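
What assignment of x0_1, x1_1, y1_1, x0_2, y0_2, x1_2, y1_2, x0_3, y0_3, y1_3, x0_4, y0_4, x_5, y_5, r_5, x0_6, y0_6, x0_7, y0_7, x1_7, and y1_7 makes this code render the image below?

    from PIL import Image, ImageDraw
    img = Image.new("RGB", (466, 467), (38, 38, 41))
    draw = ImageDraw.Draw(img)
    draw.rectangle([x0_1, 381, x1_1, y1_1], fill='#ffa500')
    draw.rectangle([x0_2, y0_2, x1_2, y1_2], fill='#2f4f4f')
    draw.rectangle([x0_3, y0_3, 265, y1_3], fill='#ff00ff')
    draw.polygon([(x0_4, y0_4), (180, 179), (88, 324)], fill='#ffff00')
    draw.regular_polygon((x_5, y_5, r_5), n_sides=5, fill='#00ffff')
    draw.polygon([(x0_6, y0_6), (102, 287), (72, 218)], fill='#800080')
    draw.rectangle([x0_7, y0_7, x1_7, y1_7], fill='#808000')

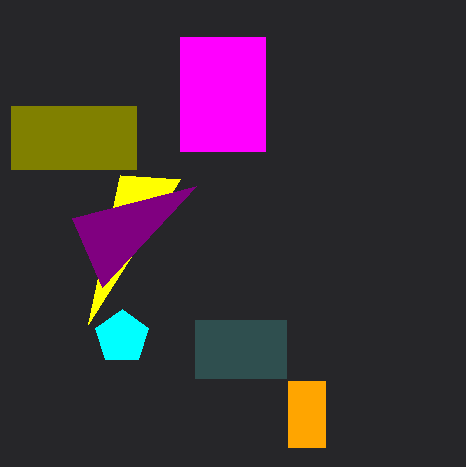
x0_1 = 288
x1_1 = 325
y1_1 = 447
x0_2 = 195
y0_2 = 320
x1_2 = 286
y1_2 = 378
x0_3 = 180
y0_3 = 37
y1_3 = 151
x0_4 = 120
y0_4 = 175
x_5 = 122
y_5 = 337
r_5 = 28
x0_6 = 196
y0_6 = 186
x0_7 = 11
y0_7 = 106
x1_7 = 136
y1_7 = 169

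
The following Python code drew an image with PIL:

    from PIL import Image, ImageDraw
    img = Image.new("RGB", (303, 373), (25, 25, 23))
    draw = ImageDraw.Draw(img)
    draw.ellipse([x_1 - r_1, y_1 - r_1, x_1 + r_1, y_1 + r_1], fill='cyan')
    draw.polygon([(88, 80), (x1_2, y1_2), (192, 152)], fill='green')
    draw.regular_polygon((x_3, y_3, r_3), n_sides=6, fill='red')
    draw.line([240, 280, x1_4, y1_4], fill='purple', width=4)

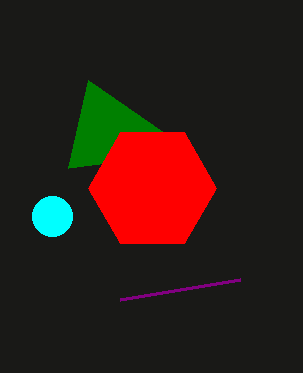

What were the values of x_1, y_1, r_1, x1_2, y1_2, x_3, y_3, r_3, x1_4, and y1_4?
x_1 = 52, y_1 = 216, r_1 = 20, x1_2 = 68, y1_2 = 168, x_3 = 152, y_3 = 188, r_3 = 64, x1_4 = 120, y1_4 = 300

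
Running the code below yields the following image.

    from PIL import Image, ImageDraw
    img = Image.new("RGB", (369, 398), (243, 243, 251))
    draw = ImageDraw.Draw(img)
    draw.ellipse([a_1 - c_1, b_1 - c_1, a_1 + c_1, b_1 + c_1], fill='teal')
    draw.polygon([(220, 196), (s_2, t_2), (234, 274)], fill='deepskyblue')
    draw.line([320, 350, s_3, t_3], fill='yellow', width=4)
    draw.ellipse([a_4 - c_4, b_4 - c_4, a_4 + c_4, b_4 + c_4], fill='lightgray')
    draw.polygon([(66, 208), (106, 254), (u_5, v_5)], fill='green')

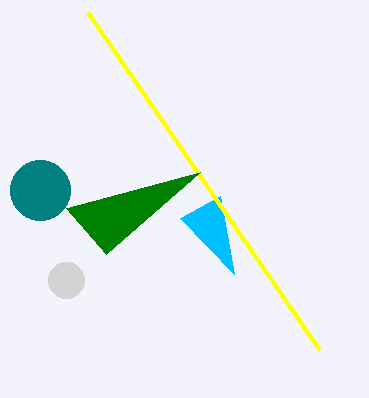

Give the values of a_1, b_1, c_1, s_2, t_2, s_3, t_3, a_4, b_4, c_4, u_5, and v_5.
a_1 = 40; b_1 = 190; c_1 = 30; s_2 = 180; t_2 = 218; s_3 = 88; t_3 = 12; a_4 = 66; b_4 = 280; c_4 = 18; u_5 = 200; v_5 = 172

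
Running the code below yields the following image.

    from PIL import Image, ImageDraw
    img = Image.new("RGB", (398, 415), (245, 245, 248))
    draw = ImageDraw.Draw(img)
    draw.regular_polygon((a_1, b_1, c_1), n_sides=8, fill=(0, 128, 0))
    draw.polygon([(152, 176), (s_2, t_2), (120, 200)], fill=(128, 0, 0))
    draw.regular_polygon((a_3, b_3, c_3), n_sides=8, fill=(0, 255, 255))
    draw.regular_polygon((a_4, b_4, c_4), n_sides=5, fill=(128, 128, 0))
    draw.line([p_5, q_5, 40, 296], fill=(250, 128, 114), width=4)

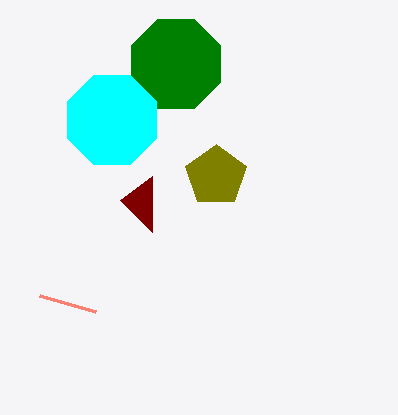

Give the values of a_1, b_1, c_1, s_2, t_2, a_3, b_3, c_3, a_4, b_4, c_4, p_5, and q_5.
a_1 = 176; b_1 = 64; c_1 = 48; s_2 = 152; t_2 = 232; a_3 = 112; b_3 = 120; c_3 = 48; a_4 = 216; b_4 = 176; c_4 = 32; p_5 = 96; q_5 = 312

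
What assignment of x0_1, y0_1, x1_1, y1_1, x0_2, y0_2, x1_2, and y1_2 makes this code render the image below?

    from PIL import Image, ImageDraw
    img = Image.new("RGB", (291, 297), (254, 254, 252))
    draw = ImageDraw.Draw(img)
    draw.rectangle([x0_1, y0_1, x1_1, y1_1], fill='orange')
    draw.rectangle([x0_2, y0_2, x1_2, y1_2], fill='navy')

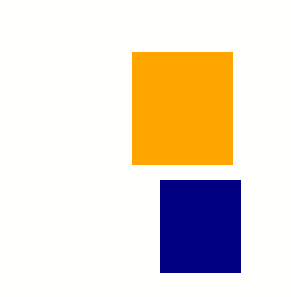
x0_1 = 132; y0_1 = 52; x1_1 = 232; y1_1 = 164; x0_2 = 160; y0_2 = 180; x1_2 = 240; y1_2 = 272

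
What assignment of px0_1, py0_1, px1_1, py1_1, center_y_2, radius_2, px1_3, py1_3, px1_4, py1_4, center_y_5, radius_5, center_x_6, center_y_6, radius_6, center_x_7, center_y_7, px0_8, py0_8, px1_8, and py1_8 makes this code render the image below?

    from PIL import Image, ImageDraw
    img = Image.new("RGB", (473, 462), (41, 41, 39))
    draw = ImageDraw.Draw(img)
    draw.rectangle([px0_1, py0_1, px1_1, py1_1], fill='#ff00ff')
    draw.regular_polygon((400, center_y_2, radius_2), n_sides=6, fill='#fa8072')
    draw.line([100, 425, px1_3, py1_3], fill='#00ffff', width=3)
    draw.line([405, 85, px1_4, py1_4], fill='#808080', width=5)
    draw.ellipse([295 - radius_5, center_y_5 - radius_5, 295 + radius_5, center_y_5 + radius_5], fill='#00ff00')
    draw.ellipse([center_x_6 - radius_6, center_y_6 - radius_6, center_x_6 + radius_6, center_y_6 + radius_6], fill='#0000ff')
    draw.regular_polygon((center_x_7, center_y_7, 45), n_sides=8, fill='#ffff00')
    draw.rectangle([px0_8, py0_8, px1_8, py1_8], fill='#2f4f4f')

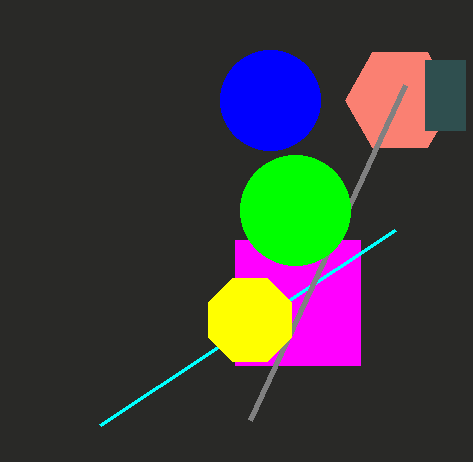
px0_1 = 235; py0_1 = 240; px1_1 = 360; py1_1 = 365; center_y_2 = 100; radius_2 = 55; px1_3 = 395; py1_3 = 230; px1_4 = 250; py1_4 = 420; center_y_5 = 210; radius_5 = 55; center_x_6 = 270; center_y_6 = 100; radius_6 = 50; center_x_7 = 250; center_y_7 = 320; px0_8 = 425; py0_8 = 60; px1_8 = 465; py1_8 = 130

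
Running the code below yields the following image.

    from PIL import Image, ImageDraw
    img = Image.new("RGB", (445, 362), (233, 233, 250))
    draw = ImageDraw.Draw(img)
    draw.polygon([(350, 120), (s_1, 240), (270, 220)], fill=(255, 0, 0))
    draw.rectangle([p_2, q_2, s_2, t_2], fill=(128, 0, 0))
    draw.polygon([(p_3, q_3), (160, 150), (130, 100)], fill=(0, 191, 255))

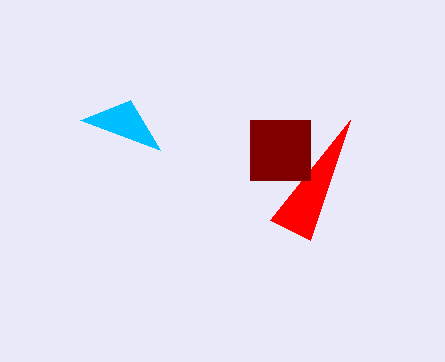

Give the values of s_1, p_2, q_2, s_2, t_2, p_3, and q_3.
s_1 = 310; p_2 = 250; q_2 = 120; s_2 = 310; t_2 = 180; p_3 = 80; q_3 = 120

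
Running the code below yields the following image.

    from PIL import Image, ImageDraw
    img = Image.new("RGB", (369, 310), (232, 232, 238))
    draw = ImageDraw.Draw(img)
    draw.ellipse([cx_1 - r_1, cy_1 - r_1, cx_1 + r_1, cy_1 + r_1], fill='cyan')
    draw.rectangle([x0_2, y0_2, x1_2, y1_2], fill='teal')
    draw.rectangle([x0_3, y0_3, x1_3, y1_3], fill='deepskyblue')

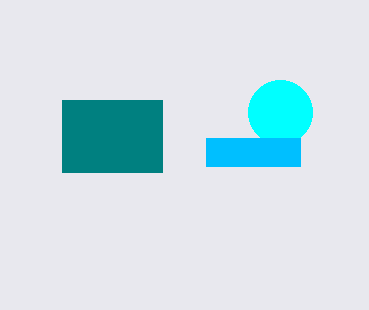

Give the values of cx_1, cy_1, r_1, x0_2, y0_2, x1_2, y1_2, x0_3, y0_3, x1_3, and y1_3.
cx_1 = 280, cy_1 = 112, r_1 = 32, x0_2 = 62, y0_2 = 100, x1_2 = 162, y1_2 = 172, x0_3 = 206, y0_3 = 138, x1_3 = 300, y1_3 = 166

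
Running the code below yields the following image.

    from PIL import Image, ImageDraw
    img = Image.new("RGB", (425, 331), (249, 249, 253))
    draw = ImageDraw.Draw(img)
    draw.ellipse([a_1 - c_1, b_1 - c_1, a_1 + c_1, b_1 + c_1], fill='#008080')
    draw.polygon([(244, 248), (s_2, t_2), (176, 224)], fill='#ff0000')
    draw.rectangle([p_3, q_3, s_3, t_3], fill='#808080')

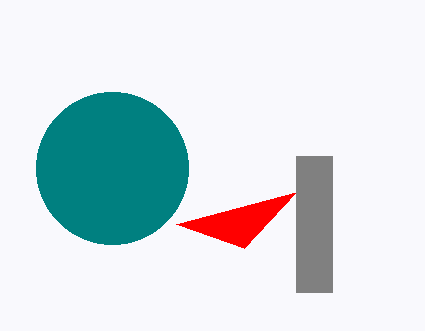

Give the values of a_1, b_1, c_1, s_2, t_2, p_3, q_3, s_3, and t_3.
a_1 = 112; b_1 = 168; c_1 = 76; s_2 = 296; t_2 = 192; p_3 = 296; q_3 = 156; s_3 = 332; t_3 = 292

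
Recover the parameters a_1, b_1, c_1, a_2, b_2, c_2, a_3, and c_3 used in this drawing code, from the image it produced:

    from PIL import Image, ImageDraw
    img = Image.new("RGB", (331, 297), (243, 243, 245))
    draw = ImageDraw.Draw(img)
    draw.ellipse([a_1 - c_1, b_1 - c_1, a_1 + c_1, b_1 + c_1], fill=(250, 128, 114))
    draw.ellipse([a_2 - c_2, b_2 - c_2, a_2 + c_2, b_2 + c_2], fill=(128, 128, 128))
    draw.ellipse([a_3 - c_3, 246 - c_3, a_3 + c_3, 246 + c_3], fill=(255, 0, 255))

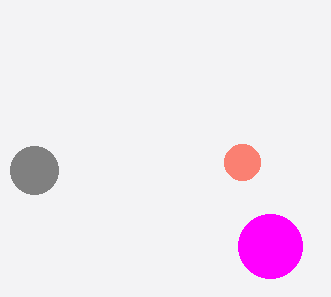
a_1 = 242
b_1 = 162
c_1 = 18
a_2 = 34
b_2 = 170
c_2 = 24
a_3 = 270
c_3 = 32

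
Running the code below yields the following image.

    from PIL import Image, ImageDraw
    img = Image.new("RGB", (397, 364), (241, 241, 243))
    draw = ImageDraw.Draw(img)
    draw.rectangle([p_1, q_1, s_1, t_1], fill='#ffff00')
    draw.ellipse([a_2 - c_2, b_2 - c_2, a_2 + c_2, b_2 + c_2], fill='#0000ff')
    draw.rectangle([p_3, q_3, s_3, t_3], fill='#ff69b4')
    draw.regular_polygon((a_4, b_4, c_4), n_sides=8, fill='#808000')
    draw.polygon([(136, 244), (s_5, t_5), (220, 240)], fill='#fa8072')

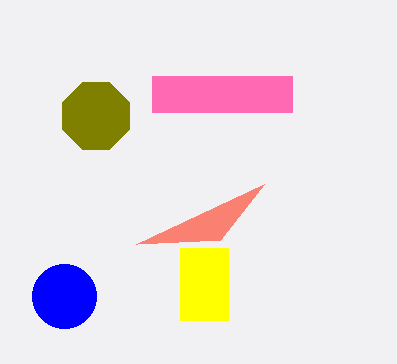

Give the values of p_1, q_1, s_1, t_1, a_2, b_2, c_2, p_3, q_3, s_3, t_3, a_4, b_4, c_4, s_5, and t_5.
p_1 = 180, q_1 = 248, s_1 = 228, t_1 = 320, a_2 = 64, b_2 = 296, c_2 = 32, p_3 = 152, q_3 = 76, s_3 = 292, t_3 = 112, a_4 = 96, b_4 = 116, c_4 = 36, s_5 = 264, t_5 = 184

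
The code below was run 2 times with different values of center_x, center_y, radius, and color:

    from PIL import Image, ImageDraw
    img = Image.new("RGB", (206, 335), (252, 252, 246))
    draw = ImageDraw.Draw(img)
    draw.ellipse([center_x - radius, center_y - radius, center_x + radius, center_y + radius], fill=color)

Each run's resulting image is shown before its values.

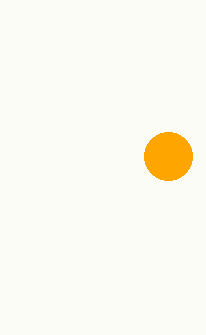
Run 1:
center_x = 168; center_y = 156; radius = 24; color = 'orange'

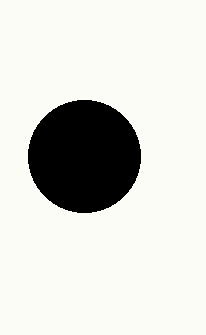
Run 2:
center_x = 84; center_y = 156; radius = 56; color = 'black'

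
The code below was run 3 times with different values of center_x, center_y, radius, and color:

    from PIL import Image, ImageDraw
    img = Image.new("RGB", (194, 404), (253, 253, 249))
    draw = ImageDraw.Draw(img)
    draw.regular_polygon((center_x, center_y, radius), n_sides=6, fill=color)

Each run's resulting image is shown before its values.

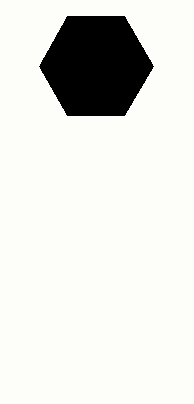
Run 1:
center_x = 96; center_y = 66; radius = 57; color = 'black'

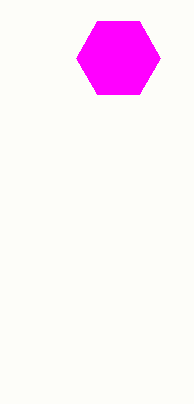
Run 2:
center_x = 118; center_y = 58; radius = 42; color = 'magenta'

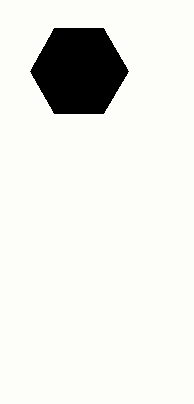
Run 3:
center_x = 79; center_y = 71; radius = 49; color = 'black'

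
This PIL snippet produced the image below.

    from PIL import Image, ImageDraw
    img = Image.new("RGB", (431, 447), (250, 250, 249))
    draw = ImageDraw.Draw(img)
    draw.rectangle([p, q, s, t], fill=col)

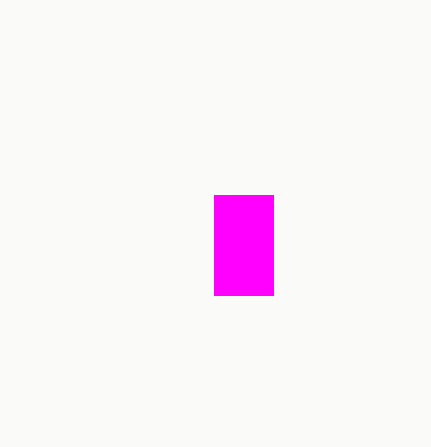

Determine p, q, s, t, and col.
p = 214, q = 195, s = 273, t = 295, col = 'magenta'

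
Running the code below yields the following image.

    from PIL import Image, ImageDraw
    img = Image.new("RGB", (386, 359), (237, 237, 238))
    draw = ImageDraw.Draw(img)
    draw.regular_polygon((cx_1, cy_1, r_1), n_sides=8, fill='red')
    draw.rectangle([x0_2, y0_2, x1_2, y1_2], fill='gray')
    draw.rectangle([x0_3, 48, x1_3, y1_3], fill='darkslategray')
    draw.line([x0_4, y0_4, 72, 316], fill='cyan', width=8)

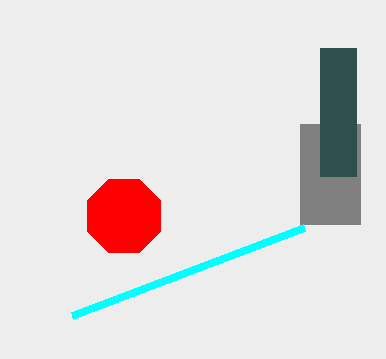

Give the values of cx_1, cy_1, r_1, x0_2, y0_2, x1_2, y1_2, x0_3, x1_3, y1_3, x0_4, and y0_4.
cx_1 = 124
cy_1 = 216
r_1 = 40
x0_2 = 300
y0_2 = 124
x1_2 = 360
y1_2 = 224
x0_3 = 320
x1_3 = 356
y1_3 = 176
x0_4 = 304
y0_4 = 228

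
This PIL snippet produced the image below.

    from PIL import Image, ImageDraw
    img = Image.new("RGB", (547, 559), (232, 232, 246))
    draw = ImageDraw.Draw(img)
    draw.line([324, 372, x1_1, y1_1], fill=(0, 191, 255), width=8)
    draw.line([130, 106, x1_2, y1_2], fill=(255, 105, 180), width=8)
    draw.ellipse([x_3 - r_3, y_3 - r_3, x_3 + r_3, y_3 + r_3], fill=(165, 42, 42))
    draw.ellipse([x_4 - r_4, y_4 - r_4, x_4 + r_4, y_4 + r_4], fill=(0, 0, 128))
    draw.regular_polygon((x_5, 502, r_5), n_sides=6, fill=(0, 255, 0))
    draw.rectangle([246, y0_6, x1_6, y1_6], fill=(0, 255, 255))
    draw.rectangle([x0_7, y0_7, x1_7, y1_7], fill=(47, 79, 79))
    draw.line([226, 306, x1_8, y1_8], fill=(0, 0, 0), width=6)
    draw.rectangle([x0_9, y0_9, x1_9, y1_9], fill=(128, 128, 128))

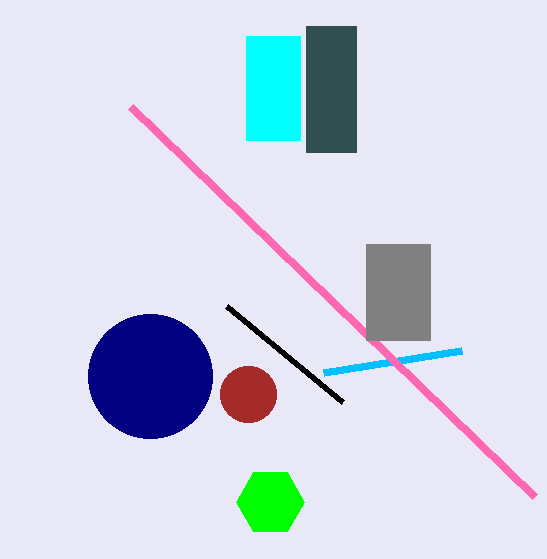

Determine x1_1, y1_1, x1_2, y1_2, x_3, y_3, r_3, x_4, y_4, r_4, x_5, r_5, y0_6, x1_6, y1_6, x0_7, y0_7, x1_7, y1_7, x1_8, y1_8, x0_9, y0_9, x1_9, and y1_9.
x1_1 = 462; y1_1 = 350; x1_2 = 534; y1_2 = 496; x_3 = 248; y_3 = 394; r_3 = 28; x_4 = 150; y_4 = 376; r_4 = 62; x_5 = 270; r_5 = 34; y0_6 = 36; x1_6 = 300; y1_6 = 140; x0_7 = 306; y0_7 = 26; x1_7 = 356; y1_7 = 152; x1_8 = 342; y1_8 = 402; x0_9 = 366; y0_9 = 244; x1_9 = 430; y1_9 = 340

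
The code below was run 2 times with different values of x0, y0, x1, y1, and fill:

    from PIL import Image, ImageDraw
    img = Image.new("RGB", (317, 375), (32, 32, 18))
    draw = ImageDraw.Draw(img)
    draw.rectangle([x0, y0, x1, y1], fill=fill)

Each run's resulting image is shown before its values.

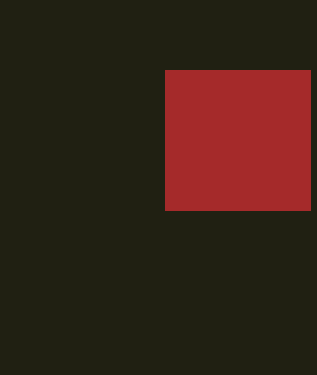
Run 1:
x0 = 165
y0 = 70
x1 = 310
y1 = 210
fill = 'brown'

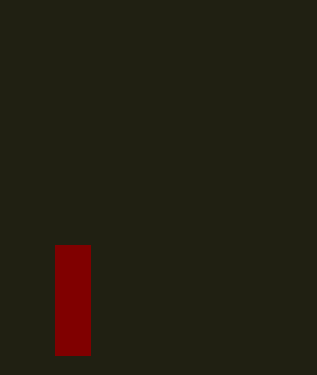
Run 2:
x0 = 55
y0 = 245
x1 = 90
y1 = 355
fill = 'maroon'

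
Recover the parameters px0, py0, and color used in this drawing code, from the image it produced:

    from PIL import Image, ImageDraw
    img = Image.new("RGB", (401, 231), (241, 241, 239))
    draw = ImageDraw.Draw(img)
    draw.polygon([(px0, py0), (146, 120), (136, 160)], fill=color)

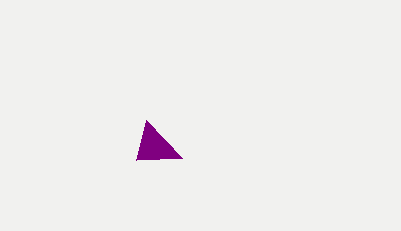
px0 = 182
py0 = 158
color = 'purple'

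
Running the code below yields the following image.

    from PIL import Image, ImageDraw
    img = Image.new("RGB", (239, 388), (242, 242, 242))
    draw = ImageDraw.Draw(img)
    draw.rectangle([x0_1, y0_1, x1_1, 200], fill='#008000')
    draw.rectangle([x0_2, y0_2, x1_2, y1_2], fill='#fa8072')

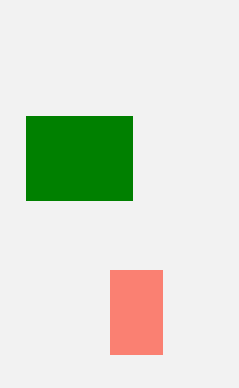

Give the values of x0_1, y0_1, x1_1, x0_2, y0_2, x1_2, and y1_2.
x0_1 = 26; y0_1 = 116; x1_1 = 132; x0_2 = 110; y0_2 = 270; x1_2 = 162; y1_2 = 354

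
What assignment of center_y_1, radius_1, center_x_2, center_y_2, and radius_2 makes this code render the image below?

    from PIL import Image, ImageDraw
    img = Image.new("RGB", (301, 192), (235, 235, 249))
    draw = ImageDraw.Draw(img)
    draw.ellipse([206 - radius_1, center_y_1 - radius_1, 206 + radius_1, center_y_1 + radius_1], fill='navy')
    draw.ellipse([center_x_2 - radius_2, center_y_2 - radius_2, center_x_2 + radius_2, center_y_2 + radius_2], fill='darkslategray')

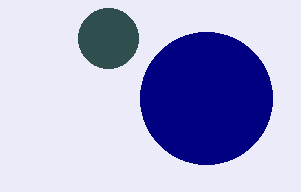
center_y_1 = 98
radius_1 = 66
center_x_2 = 108
center_y_2 = 38
radius_2 = 30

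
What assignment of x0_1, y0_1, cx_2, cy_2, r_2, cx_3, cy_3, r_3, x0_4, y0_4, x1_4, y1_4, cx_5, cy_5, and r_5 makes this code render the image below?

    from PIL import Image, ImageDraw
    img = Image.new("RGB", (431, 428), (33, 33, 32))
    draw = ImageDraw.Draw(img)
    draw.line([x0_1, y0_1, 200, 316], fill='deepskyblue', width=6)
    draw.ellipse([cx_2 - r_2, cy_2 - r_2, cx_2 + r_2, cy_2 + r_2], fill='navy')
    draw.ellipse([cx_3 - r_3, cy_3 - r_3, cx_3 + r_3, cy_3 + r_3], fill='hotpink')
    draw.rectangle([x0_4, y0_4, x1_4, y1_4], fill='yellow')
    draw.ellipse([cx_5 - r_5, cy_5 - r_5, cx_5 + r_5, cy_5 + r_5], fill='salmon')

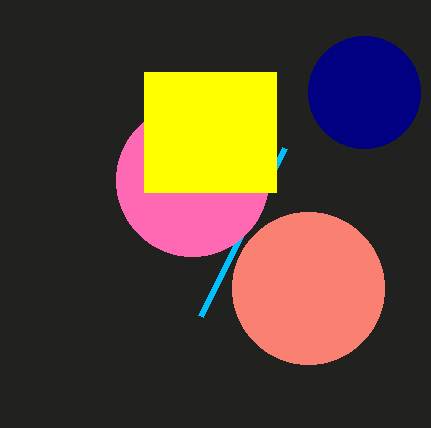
x0_1 = 284; y0_1 = 148; cx_2 = 364; cy_2 = 92; r_2 = 56; cx_3 = 192; cy_3 = 180; r_3 = 76; x0_4 = 144; y0_4 = 72; x1_4 = 276; y1_4 = 192; cx_5 = 308; cy_5 = 288; r_5 = 76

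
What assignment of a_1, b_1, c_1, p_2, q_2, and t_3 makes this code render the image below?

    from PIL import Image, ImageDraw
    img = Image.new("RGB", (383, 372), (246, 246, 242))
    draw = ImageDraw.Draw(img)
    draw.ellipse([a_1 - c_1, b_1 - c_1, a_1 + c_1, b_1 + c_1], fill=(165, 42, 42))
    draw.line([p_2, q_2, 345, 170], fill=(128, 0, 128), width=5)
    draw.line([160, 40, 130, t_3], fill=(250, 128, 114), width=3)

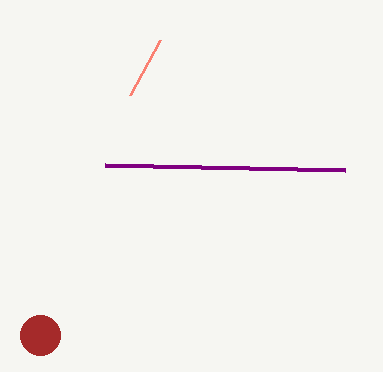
a_1 = 40; b_1 = 335; c_1 = 20; p_2 = 105; q_2 = 165; t_3 = 95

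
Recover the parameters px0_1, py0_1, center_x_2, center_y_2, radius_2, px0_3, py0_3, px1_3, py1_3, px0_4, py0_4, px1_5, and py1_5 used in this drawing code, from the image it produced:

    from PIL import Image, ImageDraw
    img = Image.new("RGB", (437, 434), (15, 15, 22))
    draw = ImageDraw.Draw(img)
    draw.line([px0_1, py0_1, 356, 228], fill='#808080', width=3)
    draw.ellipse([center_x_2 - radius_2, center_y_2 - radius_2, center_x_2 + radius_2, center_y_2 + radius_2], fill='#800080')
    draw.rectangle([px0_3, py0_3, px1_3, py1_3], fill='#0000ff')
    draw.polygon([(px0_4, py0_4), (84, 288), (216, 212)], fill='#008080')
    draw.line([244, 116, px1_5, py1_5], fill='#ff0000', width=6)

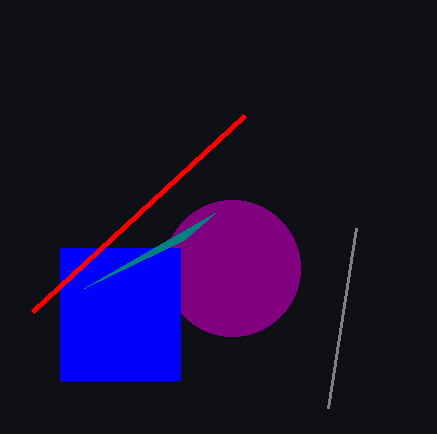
px0_1 = 328, py0_1 = 408, center_x_2 = 232, center_y_2 = 268, radius_2 = 68, px0_3 = 60, py0_3 = 248, px1_3 = 180, py1_3 = 380, px0_4 = 184, py0_4 = 240, px1_5 = 32, py1_5 = 312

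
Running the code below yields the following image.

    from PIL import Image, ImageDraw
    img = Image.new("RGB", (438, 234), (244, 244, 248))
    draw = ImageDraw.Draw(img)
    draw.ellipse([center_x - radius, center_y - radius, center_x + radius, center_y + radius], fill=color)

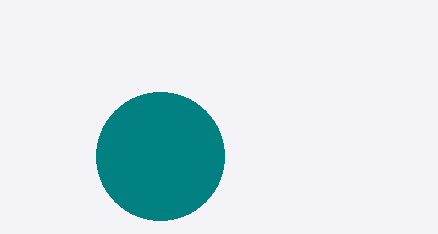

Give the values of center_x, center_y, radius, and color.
center_x = 160
center_y = 156
radius = 64
color = 'teal'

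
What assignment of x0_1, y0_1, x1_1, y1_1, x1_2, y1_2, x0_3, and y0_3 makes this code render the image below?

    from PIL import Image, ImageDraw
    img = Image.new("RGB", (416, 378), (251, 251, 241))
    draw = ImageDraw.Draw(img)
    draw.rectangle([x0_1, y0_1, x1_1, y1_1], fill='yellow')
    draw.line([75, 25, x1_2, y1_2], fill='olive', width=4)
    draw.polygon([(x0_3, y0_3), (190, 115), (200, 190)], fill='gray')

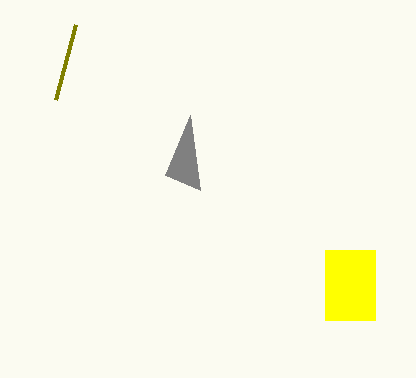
x0_1 = 325, y0_1 = 250, x1_1 = 375, y1_1 = 320, x1_2 = 55, y1_2 = 100, x0_3 = 165, y0_3 = 175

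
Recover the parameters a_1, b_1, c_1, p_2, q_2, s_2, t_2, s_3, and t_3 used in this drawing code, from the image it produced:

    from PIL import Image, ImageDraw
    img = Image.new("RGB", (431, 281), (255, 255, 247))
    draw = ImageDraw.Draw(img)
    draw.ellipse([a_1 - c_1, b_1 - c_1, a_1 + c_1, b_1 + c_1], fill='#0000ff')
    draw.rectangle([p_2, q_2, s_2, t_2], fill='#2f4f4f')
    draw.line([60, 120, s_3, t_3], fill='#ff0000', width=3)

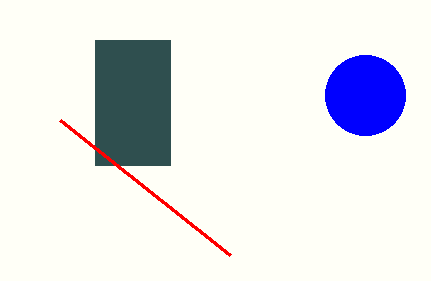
a_1 = 365
b_1 = 95
c_1 = 40
p_2 = 95
q_2 = 40
s_2 = 170
t_2 = 165
s_3 = 230
t_3 = 255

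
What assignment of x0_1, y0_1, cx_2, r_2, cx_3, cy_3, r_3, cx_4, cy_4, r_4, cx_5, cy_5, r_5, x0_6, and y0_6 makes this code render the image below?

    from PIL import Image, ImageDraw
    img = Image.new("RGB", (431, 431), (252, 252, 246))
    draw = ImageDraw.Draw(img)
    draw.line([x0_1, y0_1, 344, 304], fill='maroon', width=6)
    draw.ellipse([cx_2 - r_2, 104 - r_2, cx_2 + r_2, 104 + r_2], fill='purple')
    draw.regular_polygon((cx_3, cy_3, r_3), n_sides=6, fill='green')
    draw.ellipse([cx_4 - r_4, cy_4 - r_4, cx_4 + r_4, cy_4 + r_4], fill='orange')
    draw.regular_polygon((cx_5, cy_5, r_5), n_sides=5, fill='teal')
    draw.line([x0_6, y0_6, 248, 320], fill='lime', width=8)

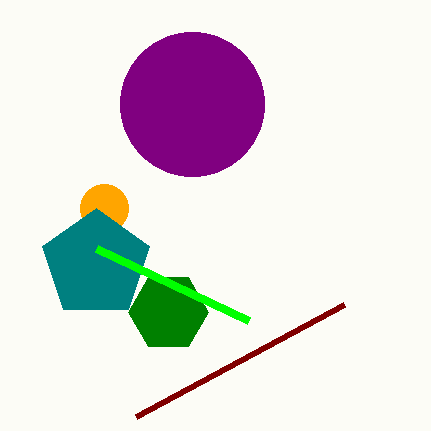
x0_1 = 136, y0_1 = 416, cx_2 = 192, r_2 = 72, cx_3 = 168, cy_3 = 312, r_3 = 40, cx_4 = 104, cy_4 = 208, r_4 = 24, cx_5 = 96, cy_5 = 264, r_5 = 56, x0_6 = 96, y0_6 = 248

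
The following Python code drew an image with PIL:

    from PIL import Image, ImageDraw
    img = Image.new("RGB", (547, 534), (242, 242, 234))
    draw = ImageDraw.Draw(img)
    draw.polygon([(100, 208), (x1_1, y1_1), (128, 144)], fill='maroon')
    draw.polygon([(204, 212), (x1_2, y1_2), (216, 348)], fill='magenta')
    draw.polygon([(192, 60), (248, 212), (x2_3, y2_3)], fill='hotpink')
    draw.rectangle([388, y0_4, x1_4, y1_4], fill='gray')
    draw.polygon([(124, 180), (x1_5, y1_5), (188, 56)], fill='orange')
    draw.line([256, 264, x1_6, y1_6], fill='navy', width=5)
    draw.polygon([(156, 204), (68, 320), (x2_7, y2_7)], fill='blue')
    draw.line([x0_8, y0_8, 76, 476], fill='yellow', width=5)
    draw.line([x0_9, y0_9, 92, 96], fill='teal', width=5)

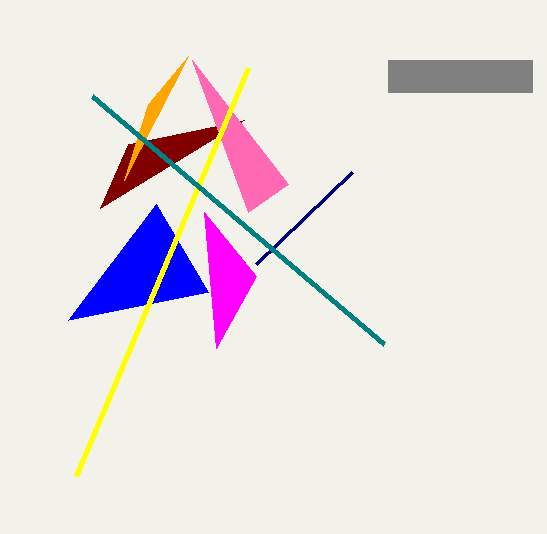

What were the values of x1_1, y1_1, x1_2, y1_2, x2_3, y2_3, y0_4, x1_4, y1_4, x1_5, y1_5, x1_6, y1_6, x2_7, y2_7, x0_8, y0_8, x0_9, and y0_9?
x1_1 = 244
y1_1 = 120
x1_2 = 256
y1_2 = 276
x2_3 = 288
y2_3 = 184
y0_4 = 60
x1_4 = 532
y1_4 = 92
x1_5 = 148
y1_5 = 104
x1_6 = 352
y1_6 = 172
x2_7 = 208
y2_7 = 292
x0_8 = 248
y0_8 = 68
x0_9 = 384
y0_9 = 344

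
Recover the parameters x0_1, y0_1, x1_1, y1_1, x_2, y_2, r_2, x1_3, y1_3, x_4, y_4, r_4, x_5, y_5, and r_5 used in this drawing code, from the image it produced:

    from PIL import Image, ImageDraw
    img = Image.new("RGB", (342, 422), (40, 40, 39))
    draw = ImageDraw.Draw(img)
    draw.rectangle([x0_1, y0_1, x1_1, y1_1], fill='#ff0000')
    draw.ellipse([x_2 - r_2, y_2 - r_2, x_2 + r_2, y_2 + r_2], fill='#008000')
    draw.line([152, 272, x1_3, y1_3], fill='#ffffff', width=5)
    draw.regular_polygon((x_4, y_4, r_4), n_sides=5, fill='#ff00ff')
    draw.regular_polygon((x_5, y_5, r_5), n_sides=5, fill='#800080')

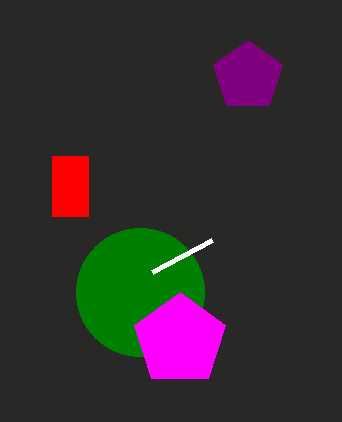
x0_1 = 52, y0_1 = 156, x1_1 = 88, y1_1 = 216, x_2 = 140, y_2 = 292, r_2 = 64, x1_3 = 212, y1_3 = 240, x_4 = 180, y_4 = 340, r_4 = 48, x_5 = 248, y_5 = 76, r_5 = 36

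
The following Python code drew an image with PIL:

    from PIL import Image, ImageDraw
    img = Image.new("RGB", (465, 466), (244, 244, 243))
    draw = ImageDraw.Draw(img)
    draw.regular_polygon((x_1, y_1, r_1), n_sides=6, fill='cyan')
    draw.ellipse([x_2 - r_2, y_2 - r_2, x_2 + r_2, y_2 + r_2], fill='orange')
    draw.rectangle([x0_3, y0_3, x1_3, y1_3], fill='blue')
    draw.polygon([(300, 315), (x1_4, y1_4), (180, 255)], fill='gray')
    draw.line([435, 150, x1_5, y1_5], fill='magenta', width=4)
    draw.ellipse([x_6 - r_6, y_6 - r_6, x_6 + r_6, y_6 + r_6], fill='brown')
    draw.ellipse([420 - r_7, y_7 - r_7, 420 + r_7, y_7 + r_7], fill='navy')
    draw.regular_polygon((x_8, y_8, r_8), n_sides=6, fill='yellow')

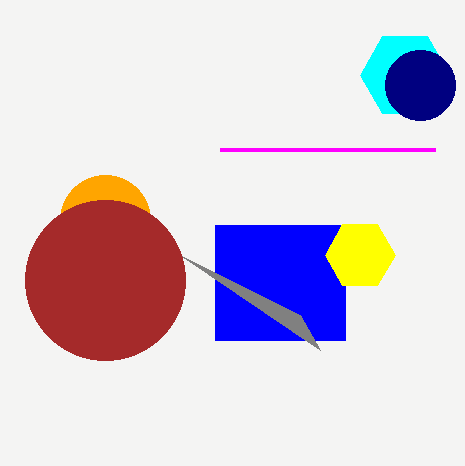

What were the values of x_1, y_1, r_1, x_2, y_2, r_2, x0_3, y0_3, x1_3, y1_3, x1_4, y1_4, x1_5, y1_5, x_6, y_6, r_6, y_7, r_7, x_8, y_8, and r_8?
x_1 = 405, y_1 = 75, r_1 = 45, x_2 = 105, y_2 = 220, r_2 = 45, x0_3 = 215, y0_3 = 225, x1_3 = 345, y1_3 = 340, x1_4 = 320, y1_4 = 350, x1_5 = 220, y1_5 = 150, x_6 = 105, y_6 = 280, r_6 = 80, y_7 = 85, r_7 = 35, x_8 = 360, y_8 = 255, r_8 = 35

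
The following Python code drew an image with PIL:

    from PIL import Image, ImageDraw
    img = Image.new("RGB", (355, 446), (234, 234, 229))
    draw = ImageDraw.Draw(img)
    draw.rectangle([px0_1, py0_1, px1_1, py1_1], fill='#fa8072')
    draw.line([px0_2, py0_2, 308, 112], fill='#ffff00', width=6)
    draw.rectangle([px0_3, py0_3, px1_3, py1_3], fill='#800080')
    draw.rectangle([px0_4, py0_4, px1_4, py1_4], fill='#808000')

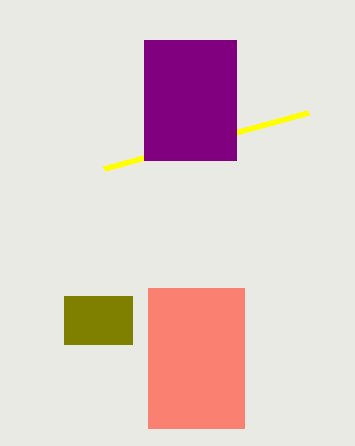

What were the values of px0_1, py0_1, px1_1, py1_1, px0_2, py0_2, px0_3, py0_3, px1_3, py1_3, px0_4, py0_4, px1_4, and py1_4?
px0_1 = 148, py0_1 = 288, px1_1 = 244, py1_1 = 428, px0_2 = 104, py0_2 = 168, px0_3 = 144, py0_3 = 40, px1_3 = 236, py1_3 = 160, px0_4 = 64, py0_4 = 296, px1_4 = 132, py1_4 = 344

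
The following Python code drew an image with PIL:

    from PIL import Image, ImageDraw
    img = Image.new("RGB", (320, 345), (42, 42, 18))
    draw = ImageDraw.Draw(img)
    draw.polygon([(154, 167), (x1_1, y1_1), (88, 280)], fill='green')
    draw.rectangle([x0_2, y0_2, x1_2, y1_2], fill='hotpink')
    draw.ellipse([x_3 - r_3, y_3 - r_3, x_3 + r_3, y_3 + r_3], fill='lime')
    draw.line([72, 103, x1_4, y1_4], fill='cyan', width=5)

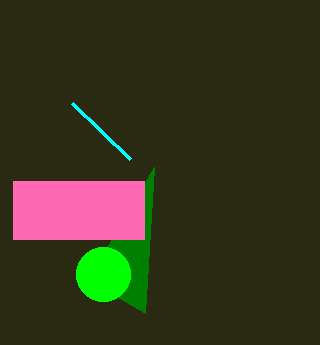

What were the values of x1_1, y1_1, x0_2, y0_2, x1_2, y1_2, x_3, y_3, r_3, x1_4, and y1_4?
x1_1 = 145
y1_1 = 313
x0_2 = 13
y0_2 = 181
x1_2 = 144
y1_2 = 239
x_3 = 103
y_3 = 274
r_3 = 27
x1_4 = 130
y1_4 = 159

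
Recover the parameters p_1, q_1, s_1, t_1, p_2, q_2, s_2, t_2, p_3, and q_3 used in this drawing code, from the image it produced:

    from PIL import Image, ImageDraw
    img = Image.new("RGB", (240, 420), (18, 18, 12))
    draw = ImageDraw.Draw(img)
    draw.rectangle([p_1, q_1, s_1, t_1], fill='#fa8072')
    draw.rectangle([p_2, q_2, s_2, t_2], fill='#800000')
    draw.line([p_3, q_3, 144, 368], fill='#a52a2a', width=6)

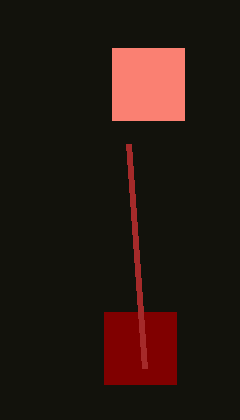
p_1 = 112, q_1 = 48, s_1 = 184, t_1 = 120, p_2 = 104, q_2 = 312, s_2 = 176, t_2 = 384, p_3 = 128, q_3 = 144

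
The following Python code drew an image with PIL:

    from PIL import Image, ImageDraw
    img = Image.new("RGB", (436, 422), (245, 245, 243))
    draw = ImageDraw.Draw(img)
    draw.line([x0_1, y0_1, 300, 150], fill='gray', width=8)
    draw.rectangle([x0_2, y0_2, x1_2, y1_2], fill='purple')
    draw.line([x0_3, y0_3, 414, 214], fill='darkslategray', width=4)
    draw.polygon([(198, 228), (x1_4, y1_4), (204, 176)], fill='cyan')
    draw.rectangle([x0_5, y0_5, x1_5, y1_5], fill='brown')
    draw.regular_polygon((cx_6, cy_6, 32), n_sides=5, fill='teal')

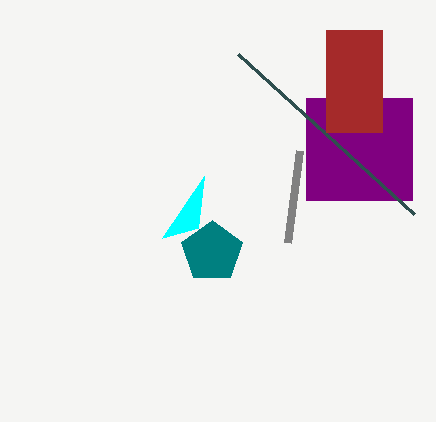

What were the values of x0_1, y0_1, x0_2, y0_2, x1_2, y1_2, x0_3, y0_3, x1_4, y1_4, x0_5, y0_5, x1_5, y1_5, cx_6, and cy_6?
x0_1 = 288
y0_1 = 242
x0_2 = 306
y0_2 = 98
x1_2 = 412
y1_2 = 200
x0_3 = 238
y0_3 = 54
x1_4 = 162
y1_4 = 238
x0_5 = 326
y0_5 = 30
x1_5 = 382
y1_5 = 132
cx_6 = 212
cy_6 = 252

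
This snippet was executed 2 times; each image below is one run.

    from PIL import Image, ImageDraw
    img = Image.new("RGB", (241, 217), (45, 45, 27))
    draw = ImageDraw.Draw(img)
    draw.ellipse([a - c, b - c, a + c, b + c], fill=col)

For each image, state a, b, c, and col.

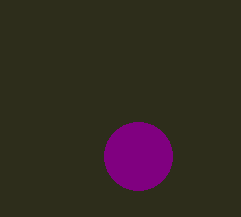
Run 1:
a = 138; b = 156; c = 34; col = 'purple'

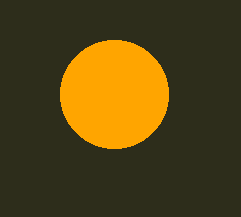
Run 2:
a = 114; b = 94; c = 54; col = 'orange'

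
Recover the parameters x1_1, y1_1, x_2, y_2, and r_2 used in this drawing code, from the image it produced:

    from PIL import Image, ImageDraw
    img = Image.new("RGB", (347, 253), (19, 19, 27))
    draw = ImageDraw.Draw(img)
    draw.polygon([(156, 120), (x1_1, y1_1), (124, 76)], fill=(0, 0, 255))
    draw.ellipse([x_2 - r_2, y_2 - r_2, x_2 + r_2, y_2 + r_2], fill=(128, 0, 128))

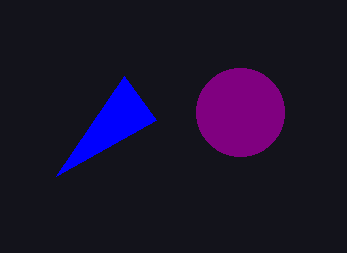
x1_1 = 56; y1_1 = 176; x_2 = 240; y_2 = 112; r_2 = 44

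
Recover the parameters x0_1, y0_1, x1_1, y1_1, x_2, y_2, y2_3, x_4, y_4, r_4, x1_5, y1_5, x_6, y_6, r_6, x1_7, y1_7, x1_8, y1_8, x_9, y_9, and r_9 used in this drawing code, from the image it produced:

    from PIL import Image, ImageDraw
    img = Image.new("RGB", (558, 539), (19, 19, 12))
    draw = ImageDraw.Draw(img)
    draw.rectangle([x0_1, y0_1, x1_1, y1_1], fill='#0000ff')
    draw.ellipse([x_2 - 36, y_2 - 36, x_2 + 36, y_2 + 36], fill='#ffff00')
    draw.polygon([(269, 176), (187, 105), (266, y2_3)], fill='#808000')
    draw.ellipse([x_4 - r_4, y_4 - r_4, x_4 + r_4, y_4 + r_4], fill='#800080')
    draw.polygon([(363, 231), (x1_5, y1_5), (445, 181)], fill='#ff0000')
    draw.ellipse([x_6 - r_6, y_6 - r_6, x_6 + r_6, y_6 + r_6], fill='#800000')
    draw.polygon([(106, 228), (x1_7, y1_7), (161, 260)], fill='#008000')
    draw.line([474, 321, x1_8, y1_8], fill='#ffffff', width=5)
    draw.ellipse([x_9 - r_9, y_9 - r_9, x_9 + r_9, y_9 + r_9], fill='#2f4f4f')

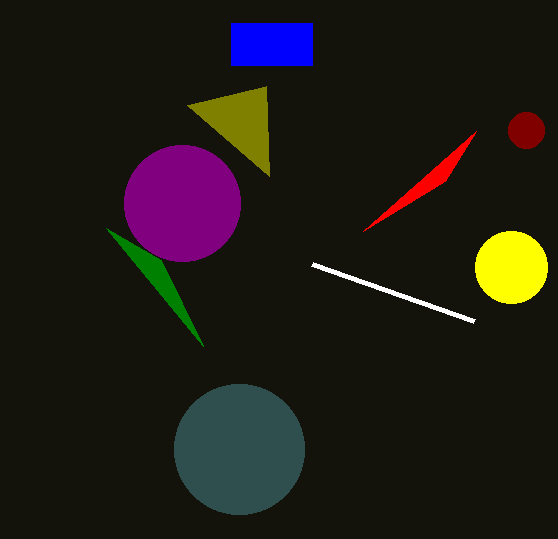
x0_1 = 231, y0_1 = 23, x1_1 = 312, y1_1 = 65, x_2 = 511, y_2 = 267, y2_3 = 86, x_4 = 182, y_4 = 203, r_4 = 58, x1_5 = 476, y1_5 = 131, x_6 = 526, y_6 = 130, r_6 = 18, x1_7 = 203, y1_7 = 346, x1_8 = 312, y1_8 = 264, x_9 = 239, y_9 = 449, r_9 = 65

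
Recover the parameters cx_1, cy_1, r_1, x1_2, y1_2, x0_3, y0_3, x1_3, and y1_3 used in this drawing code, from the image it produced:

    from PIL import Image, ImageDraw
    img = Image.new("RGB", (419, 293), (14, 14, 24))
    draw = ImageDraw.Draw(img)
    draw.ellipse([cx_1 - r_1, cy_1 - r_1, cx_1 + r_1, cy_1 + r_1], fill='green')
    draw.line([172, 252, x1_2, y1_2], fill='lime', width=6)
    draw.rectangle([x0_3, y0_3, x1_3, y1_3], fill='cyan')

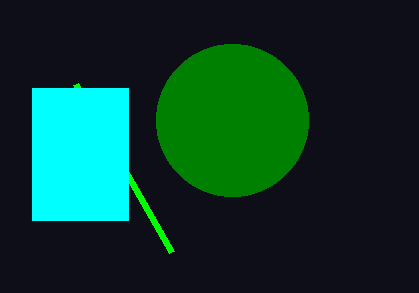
cx_1 = 232
cy_1 = 120
r_1 = 76
x1_2 = 76
y1_2 = 84
x0_3 = 32
y0_3 = 88
x1_3 = 128
y1_3 = 220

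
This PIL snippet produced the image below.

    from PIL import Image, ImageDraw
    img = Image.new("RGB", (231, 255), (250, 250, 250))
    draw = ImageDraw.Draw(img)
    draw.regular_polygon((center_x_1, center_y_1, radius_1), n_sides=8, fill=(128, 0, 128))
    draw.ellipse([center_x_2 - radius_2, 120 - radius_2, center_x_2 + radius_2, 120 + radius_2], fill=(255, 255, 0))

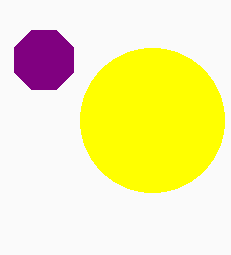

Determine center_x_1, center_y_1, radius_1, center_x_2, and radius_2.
center_x_1 = 44
center_y_1 = 60
radius_1 = 32
center_x_2 = 152
radius_2 = 72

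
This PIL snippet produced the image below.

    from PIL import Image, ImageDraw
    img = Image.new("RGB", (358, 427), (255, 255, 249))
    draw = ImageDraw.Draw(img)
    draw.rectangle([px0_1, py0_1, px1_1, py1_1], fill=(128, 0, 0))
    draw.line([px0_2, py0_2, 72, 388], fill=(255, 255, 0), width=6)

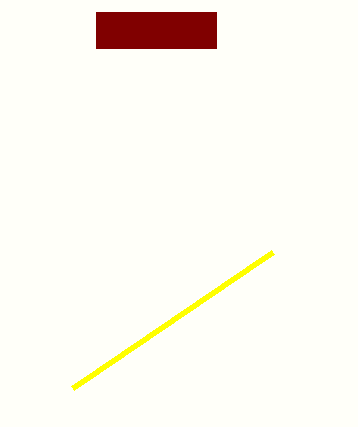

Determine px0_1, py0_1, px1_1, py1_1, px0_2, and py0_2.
px0_1 = 96, py0_1 = 12, px1_1 = 216, py1_1 = 48, px0_2 = 272, py0_2 = 252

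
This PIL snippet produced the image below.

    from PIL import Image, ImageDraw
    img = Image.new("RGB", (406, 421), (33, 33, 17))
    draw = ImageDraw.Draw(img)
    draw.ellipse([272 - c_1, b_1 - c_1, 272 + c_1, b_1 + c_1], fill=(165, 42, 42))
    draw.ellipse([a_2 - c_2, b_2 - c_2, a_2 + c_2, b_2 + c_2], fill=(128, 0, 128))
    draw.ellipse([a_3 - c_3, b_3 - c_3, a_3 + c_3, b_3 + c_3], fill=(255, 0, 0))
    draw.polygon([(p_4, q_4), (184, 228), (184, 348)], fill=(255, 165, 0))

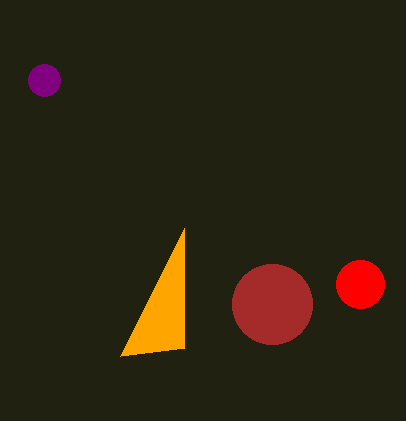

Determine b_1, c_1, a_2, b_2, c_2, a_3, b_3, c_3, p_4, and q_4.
b_1 = 304, c_1 = 40, a_2 = 44, b_2 = 80, c_2 = 16, a_3 = 360, b_3 = 284, c_3 = 24, p_4 = 120, q_4 = 356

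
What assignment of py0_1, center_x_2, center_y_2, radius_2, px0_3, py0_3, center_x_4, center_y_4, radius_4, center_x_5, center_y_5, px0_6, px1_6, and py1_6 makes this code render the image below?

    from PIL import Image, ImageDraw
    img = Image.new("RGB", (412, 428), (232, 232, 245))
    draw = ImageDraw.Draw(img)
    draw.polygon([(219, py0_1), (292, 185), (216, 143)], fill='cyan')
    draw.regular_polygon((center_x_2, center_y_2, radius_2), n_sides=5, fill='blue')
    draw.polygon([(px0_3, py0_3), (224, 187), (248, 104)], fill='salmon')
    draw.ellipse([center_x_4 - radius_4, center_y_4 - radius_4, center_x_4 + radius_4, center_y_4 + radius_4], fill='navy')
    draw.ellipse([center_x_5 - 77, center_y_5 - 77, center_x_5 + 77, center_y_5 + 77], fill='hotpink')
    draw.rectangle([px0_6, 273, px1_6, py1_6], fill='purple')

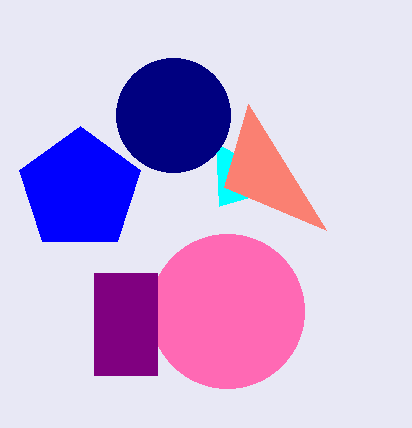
py0_1 = 206, center_x_2 = 80, center_y_2 = 190, radius_2 = 64, px0_3 = 326, py0_3 = 230, center_x_4 = 173, center_y_4 = 115, radius_4 = 57, center_x_5 = 227, center_y_5 = 311, px0_6 = 94, px1_6 = 157, py1_6 = 375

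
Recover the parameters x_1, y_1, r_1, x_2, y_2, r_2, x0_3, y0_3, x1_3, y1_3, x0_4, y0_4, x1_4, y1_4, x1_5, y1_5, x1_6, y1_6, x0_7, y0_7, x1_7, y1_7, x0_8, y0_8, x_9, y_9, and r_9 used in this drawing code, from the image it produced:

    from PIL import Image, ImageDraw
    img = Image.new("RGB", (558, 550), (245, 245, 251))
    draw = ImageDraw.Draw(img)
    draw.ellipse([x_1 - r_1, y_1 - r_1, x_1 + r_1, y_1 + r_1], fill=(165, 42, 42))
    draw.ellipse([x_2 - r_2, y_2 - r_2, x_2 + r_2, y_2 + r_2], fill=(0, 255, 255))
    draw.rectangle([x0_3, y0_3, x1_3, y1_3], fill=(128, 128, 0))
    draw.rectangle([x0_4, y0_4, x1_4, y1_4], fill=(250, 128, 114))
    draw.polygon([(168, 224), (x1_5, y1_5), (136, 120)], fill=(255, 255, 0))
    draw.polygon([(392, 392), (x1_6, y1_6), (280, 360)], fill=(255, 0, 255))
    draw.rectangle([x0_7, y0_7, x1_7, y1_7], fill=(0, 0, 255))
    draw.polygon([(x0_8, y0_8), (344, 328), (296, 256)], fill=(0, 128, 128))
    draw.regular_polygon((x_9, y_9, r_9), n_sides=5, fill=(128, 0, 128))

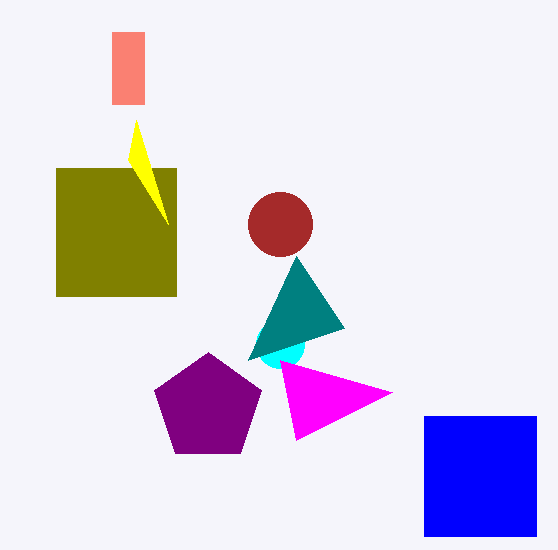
x_1 = 280
y_1 = 224
r_1 = 32
x_2 = 280
y_2 = 344
r_2 = 24
x0_3 = 56
y0_3 = 168
x1_3 = 176
y1_3 = 296
x0_4 = 112
y0_4 = 32
x1_4 = 144
y1_4 = 104
x1_5 = 128
y1_5 = 160
x1_6 = 296
y1_6 = 440
x0_7 = 424
y0_7 = 416
x1_7 = 536
y1_7 = 536
x0_8 = 248
y0_8 = 360
x_9 = 208
y_9 = 408
r_9 = 56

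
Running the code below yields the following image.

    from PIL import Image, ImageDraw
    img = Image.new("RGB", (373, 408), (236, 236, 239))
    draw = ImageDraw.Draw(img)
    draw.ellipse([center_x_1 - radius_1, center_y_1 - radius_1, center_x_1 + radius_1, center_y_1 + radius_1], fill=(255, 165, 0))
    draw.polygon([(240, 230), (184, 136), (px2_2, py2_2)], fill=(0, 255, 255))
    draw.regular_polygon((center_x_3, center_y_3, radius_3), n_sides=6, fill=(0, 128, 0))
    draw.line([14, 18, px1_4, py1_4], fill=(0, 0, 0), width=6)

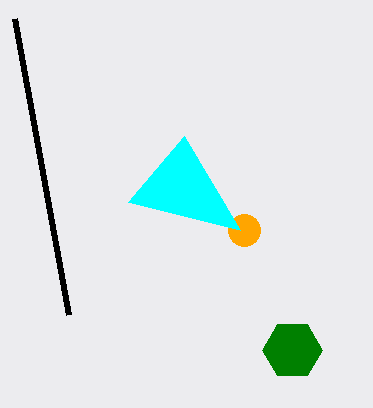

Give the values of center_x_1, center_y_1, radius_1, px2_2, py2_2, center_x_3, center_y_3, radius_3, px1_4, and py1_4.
center_x_1 = 244, center_y_1 = 230, radius_1 = 16, px2_2 = 128, py2_2 = 202, center_x_3 = 292, center_y_3 = 350, radius_3 = 30, px1_4 = 68, py1_4 = 314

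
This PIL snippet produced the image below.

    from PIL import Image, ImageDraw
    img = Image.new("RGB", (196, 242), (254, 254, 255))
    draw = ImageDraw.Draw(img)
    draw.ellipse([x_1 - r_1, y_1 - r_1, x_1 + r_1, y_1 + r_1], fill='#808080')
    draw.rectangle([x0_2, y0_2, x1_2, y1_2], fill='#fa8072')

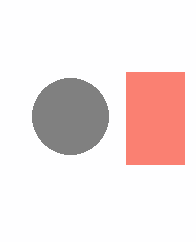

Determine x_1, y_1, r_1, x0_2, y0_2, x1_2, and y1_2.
x_1 = 70
y_1 = 116
r_1 = 38
x0_2 = 126
y0_2 = 72
x1_2 = 184
y1_2 = 164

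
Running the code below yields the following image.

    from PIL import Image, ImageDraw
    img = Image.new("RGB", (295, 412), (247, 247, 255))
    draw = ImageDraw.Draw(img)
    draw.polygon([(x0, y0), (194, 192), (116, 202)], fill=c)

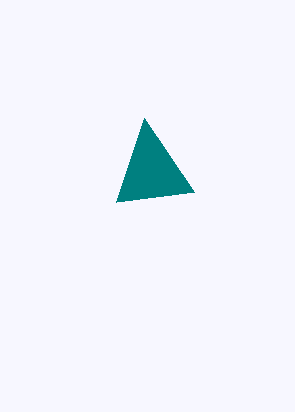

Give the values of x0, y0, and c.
x0 = 144
y0 = 118
c = 'teal'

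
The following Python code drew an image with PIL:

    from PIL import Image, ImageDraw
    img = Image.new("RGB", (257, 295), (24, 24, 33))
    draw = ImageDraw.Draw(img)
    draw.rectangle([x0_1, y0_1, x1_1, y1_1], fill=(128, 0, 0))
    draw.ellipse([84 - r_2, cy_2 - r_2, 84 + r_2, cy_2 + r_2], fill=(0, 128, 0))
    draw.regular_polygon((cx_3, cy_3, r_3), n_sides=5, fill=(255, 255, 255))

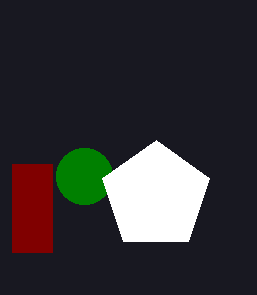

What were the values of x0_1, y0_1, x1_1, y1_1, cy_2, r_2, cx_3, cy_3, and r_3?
x0_1 = 12, y0_1 = 164, x1_1 = 52, y1_1 = 252, cy_2 = 176, r_2 = 28, cx_3 = 156, cy_3 = 196, r_3 = 56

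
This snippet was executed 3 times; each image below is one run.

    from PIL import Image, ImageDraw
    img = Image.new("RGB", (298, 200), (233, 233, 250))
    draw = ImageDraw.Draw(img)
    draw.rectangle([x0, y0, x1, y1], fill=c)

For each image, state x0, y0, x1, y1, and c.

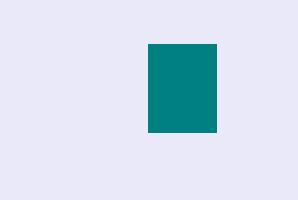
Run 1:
x0 = 148
y0 = 44
x1 = 216
y1 = 132
c = 'teal'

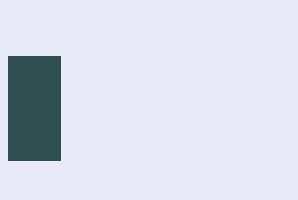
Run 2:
x0 = 8
y0 = 56
x1 = 60
y1 = 160
c = 'darkslategray'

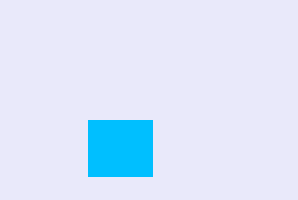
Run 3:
x0 = 88
y0 = 120
x1 = 152
y1 = 176
c = 'deepskyblue'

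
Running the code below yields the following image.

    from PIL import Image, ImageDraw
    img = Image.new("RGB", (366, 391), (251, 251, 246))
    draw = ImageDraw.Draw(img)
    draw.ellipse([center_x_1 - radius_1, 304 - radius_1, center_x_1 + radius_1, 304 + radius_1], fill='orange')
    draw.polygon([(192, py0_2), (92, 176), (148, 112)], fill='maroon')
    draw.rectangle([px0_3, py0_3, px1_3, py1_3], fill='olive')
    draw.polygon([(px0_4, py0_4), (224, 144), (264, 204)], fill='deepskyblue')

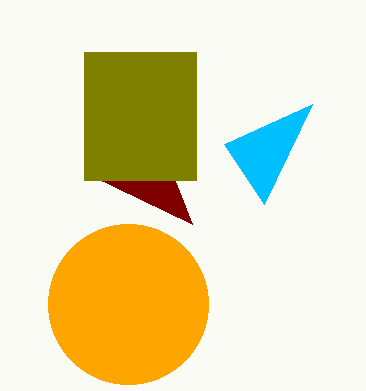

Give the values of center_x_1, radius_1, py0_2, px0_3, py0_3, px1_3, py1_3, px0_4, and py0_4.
center_x_1 = 128, radius_1 = 80, py0_2 = 224, px0_3 = 84, py0_3 = 52, px1_3 = 196, py1_3 = 180, px0_4 = 312, py0_4 = 104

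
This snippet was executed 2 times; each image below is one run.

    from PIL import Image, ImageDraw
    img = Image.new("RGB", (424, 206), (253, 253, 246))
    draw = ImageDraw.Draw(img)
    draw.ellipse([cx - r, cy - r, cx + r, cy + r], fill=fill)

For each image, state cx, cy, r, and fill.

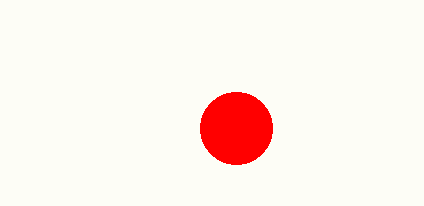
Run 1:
cx = 236, cy = 128, r = 36, fill = 'red'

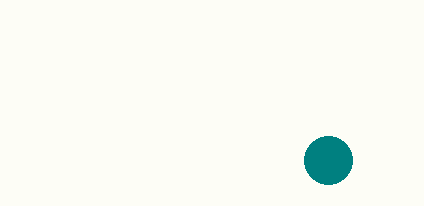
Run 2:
cx = 328; cy = 160; r = 24; fill = 'teal'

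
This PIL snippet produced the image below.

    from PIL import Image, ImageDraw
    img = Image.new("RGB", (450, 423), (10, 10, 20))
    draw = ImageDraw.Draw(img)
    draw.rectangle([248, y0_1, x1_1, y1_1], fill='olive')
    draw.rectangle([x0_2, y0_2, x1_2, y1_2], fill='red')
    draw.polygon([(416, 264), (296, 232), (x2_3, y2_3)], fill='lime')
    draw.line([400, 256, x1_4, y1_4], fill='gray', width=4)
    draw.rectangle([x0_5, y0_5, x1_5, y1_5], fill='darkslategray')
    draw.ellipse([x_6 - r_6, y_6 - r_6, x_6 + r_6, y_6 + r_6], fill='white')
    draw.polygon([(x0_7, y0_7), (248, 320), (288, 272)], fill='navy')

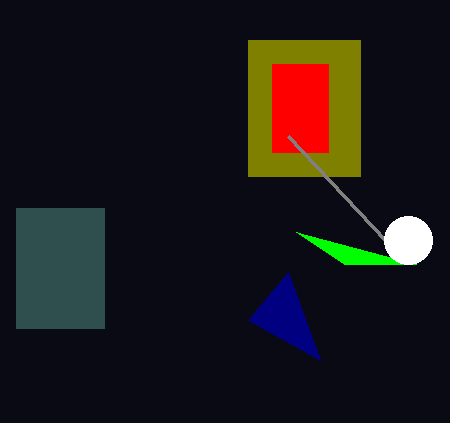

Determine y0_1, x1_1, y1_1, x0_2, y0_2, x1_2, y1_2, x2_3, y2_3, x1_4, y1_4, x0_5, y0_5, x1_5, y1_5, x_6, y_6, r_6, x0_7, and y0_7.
y0_1 = 40, x1_1 = 360, y1_1 = 176, x0_2 = 272, y0_2 = 64, x1_2 = 328, y1_2 = 152, x2_3 = 344, y2_3 = 264, x1_4 = 288, y1_4 = 136, x0_5 = 16, y0_5 = 208, x1_5 = 104, y1_5 = 328, x_6 = 408, y_6 = 240, r_6 = 24, x0_7 = 320, y0_7 = 360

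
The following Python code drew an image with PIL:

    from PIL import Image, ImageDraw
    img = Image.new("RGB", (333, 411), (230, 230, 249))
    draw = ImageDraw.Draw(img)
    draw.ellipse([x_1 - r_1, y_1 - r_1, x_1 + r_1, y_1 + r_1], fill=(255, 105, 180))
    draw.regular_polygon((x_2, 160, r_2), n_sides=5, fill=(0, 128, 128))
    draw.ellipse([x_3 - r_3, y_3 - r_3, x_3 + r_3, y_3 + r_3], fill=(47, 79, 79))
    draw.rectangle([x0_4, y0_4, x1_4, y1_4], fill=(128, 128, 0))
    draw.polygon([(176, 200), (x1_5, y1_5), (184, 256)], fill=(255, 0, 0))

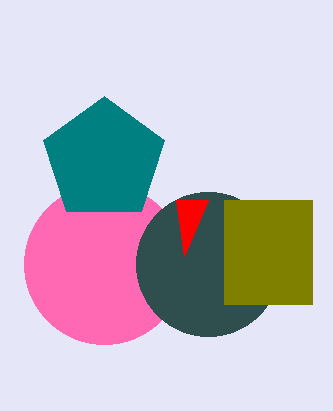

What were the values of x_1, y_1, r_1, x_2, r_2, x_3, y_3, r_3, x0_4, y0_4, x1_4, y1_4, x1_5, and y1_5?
x_1 = 104, y_1 = 264, r_1 = 80, x_2 = 104, r_2 = 64, x_3 = 208, y_3 = 264, r_3 = 72, x0_4 = 224, y0_4 = 200, x1_4 = 312, y1_4 = 304, x1_5 = 208, y1_5 = 200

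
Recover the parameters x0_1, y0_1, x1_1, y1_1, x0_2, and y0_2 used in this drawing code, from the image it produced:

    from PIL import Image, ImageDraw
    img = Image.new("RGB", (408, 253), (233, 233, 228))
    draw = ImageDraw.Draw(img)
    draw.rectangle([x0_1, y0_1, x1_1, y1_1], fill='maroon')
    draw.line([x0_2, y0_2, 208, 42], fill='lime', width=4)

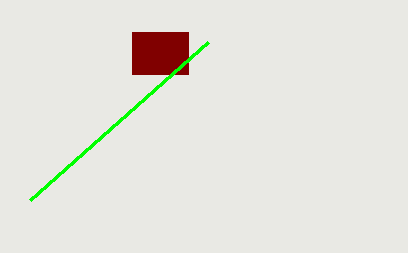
x0_1 = 132; y0_1 = 32; x1_1 = 188; y1_1 = 74; x0_2 = 30; y0_2 = 200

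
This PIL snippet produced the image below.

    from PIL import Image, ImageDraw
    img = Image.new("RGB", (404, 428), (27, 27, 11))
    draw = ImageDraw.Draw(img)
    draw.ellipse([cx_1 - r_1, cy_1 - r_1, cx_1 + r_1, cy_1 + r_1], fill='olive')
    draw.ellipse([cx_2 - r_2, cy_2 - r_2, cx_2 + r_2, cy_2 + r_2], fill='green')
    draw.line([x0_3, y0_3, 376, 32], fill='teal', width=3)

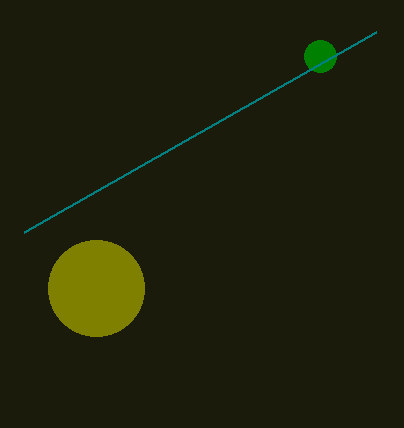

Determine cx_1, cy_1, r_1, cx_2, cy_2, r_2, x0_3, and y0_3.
cx_1 = 96, cy_1 = 288, r_1 = 48, cx_2 = 320, cy_2 = 56, r_2 = 16, x0_3 = 24, y0_3 = 232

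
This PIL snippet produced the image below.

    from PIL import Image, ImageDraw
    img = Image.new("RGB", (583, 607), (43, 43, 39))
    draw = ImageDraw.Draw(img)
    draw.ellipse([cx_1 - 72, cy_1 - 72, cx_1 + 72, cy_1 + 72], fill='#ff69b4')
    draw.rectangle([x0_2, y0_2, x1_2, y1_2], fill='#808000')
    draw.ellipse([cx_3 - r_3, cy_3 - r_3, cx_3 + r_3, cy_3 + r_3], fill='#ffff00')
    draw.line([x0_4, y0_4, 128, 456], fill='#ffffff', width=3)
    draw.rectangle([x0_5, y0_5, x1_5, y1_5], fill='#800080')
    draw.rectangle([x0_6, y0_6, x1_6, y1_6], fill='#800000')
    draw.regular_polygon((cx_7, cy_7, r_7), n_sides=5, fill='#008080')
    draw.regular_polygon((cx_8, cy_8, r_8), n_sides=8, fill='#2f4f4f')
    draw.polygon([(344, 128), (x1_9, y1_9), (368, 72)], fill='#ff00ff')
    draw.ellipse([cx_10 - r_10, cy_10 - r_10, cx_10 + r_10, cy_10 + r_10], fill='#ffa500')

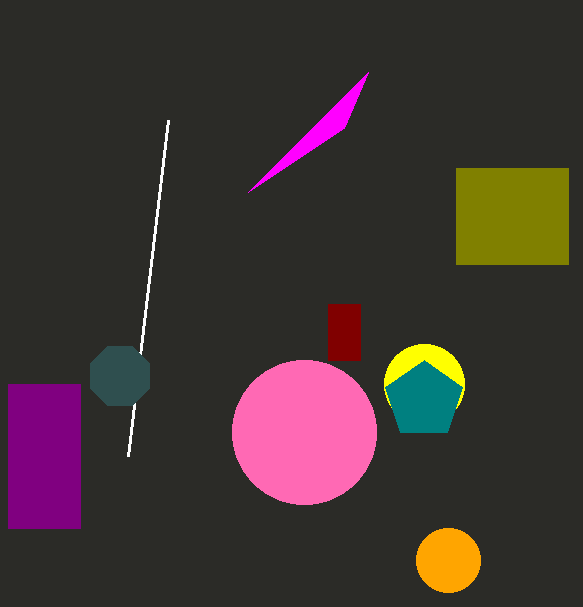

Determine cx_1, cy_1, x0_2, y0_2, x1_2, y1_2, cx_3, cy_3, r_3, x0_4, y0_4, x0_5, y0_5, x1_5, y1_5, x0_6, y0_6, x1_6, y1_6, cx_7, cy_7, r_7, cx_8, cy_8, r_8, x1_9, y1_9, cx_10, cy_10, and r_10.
cx_1 = 304
cy_1 = 432
x0_2 = 456
y0_2 = 168
x1_2 = 568
y1_2 = 264
cx_3 = 424
cy_3 = 384
r_3 = 40
x0_4 = 168
y0_4 = 120
x0_5 = 8
y0_5 = 384
x1_5 = 80
y1_5 = 528
x0_6 = 328
y0_6 = 304
x1_6 = 360
y1_6 = 360
cx_7 = 424
cy_7 = 400
r_7 = 40
cx_8 = 120
cy_8 = 376
r_8 = 32
x1_9 = 248
y1_9 = 192
cx_10 = 448
cy_10 = 560
r_10 = 32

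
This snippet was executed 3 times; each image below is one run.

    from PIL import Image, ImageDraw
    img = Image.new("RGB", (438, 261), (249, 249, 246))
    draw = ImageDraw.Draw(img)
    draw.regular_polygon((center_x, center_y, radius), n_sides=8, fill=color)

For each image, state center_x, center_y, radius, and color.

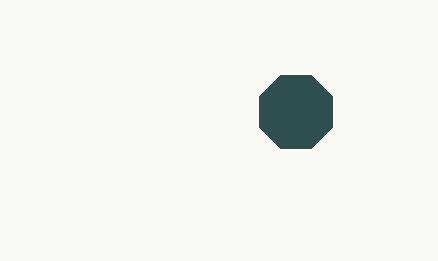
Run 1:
center_x = 296; center_y = 112; radius = 40; color = 'darkslategray'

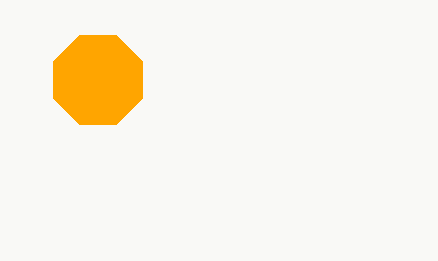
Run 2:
center_x = 98, center_y = 80, radius = 48, color = 'orange'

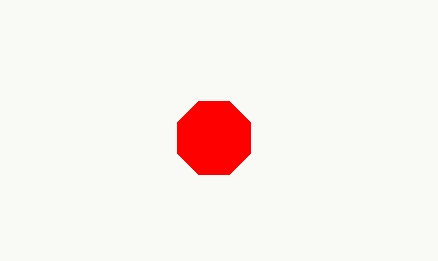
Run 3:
center_x = 214, center_y = 138, radius = 40, color = 'red'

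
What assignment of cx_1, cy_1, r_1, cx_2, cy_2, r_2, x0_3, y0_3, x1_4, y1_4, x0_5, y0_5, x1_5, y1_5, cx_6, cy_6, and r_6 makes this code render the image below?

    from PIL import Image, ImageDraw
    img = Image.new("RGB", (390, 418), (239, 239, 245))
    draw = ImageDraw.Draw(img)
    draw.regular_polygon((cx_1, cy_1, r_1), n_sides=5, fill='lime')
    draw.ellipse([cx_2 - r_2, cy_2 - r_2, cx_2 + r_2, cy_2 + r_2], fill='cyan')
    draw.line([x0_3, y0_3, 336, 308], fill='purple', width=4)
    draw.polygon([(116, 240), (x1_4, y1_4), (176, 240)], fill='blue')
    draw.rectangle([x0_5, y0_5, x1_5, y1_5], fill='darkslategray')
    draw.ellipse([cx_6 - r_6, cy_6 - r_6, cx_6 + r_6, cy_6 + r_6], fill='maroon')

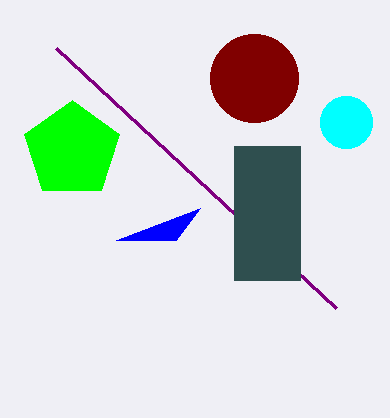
cx_1 = 72
cy_1 = 150
r_1 = 50
cx_2 = 346
cy_2 = 122
r_2 = 26
x0_3 = 56
y0_3 = 48
x1_4 = 200
y1_4 = 208
x0_5 = 234
y0_5 = 146
x1_5 = 300
y1_5 = 280
cx_6 = 254
cy_6 = 78
r_6 = 44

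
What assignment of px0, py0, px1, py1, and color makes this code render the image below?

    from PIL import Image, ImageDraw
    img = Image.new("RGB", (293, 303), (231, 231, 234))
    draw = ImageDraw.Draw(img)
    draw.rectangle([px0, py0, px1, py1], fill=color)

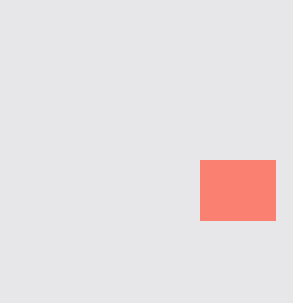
px0 = 200
py0 = 160
px1 = 275
py1 = 220
color = 'salmon'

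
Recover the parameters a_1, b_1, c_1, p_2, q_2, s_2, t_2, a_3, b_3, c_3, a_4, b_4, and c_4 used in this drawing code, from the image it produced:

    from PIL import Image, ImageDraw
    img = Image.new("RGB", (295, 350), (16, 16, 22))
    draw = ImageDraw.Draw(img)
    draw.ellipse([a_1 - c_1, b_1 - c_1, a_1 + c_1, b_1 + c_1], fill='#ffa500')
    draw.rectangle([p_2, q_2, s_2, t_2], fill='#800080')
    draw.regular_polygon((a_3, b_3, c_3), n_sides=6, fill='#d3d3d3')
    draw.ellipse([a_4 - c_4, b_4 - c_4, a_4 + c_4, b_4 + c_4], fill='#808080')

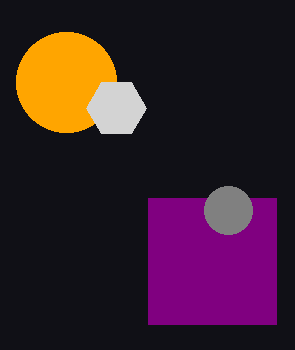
a_1 = 66; b_1 = 82; c_1 = 50; p_2 = 148; q_2 = 198; s_2 = 276; t_2 = 324; a_3 = 116; b_3 = 108; c_3 = 30; a_4 = 228; b_4 = 210; c_4 = 24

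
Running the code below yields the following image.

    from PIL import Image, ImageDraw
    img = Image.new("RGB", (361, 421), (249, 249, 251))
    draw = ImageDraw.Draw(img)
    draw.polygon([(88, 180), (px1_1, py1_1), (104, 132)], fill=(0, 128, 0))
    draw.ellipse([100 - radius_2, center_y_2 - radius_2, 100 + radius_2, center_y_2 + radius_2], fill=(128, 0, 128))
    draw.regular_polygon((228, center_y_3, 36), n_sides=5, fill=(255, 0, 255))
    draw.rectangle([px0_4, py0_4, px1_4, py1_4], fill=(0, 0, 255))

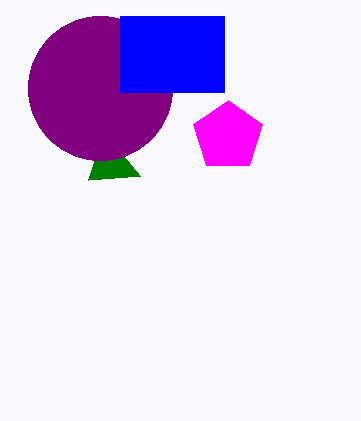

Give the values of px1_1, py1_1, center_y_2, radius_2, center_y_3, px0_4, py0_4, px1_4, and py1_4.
px1_1 = 140, py1_1 = 176, center_y_2 = 88, radius_2 = 72, center_y_3 = 136, px0_4 = 120, py0_4 = 16, px1_4 = 224, py1_4 = 92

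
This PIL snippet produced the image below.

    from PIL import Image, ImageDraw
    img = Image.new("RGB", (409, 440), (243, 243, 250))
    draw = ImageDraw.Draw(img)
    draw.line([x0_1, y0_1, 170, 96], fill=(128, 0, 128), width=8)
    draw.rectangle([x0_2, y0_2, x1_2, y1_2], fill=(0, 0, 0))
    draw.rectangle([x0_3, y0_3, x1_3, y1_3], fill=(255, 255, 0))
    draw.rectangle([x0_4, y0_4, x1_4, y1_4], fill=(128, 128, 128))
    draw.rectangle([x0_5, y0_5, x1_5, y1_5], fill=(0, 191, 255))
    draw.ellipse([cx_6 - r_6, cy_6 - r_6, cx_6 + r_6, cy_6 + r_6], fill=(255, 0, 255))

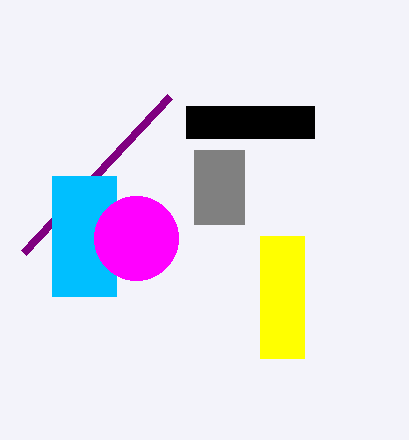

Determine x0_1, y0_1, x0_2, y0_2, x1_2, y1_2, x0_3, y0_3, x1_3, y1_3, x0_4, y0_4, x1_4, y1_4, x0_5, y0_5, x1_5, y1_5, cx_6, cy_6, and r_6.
x0_1 = 24
y0_1 = 252
x0_2 = 186
y0_2 = 106
x1_2 = 314
y1_2 = 138
x0_3 = 260
y0_3 = 236
x1_3 = 304
y1_3 = 358
x0_4 = 194
y0_4 = 150
x1_4 = 244
y1_4 = 224
x0_5 = 52
y0_5 = 176
x1_5 = 116
y1_5 = 296
cx_6 = 136
cy_6 = 238
r_6 = 42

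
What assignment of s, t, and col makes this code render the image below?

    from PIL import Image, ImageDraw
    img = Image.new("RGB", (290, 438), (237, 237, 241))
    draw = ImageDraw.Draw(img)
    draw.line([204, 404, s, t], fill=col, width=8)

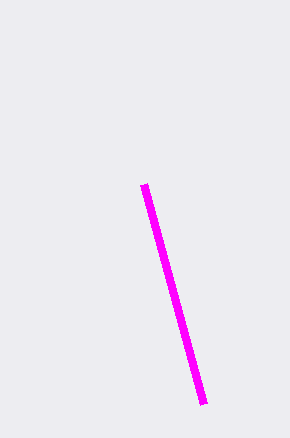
s = 144
t = 184
col = 'magenta'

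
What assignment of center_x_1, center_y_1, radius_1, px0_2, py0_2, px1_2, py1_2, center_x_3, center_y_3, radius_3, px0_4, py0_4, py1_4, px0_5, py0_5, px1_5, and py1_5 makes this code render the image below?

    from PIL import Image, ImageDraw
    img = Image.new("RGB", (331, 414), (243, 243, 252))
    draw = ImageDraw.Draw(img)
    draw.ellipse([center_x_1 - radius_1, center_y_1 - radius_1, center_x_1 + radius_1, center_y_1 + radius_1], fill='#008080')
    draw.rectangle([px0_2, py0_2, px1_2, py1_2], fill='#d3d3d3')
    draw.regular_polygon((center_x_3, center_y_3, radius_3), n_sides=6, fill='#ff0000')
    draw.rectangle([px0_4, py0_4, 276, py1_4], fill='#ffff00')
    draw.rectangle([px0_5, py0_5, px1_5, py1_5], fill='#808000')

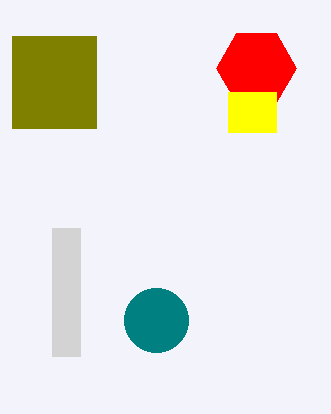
center_x_1 = 156, center_y_1 = 320, radius_1 = 32, px0_2 = 52, py0_2 = 228, px1_2 = 80, py1_2 = 356, center_x_3 = 256, center_y_3 = 68, radius_3 = 40, px0_4 = 228, py0_4 = 92, py1_4 = 132, px0_5 = 12, py0_5 = 36, px1_5 = 96, py1_5 = 128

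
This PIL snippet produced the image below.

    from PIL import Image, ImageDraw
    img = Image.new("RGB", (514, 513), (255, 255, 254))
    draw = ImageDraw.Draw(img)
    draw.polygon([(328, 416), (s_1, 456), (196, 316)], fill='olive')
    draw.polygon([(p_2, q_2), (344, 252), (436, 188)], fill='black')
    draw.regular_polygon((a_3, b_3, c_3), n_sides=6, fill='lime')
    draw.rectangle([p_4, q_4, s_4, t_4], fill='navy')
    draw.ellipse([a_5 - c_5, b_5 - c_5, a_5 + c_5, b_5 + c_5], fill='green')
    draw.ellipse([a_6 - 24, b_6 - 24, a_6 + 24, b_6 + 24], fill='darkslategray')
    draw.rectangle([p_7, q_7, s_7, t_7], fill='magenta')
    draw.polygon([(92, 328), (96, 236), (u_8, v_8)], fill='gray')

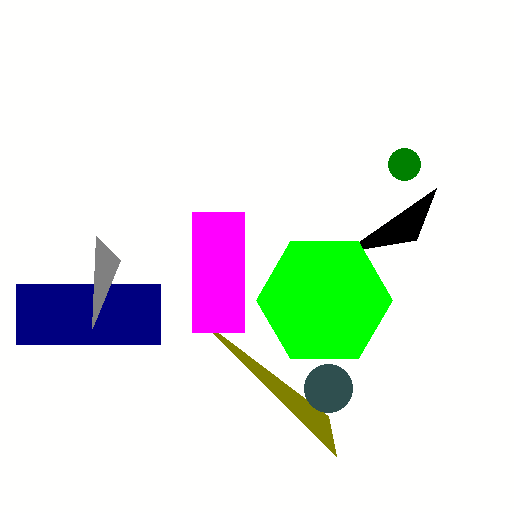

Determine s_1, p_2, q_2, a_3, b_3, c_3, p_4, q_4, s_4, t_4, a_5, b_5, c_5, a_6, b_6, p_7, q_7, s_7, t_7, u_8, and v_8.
s_1 = 336, p_2 = 416, q_2 = 240, a_3 = 324, b_3 = 300, c_3 = 68, p_4 = 16, q_4 = 284, s_4 = 160, t_4 = 344, a_5 = 404, b_5 = 164, c_5 = 16, a_6 = 328, b_6 = 388, p_7 = 192, q_7 = 212, s_7 = 244, t_7 = 332, u_8 = 120, v_8 = 260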